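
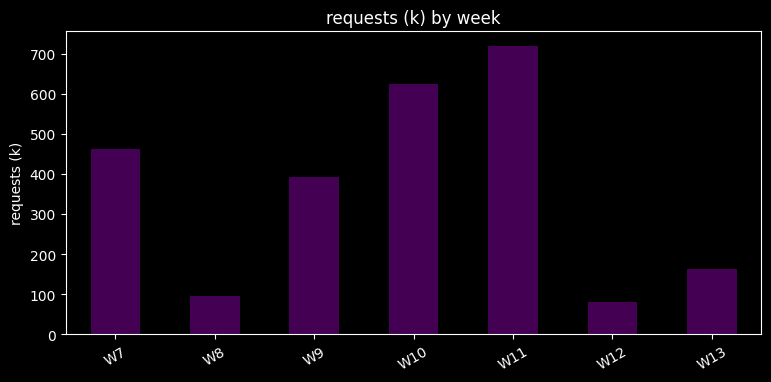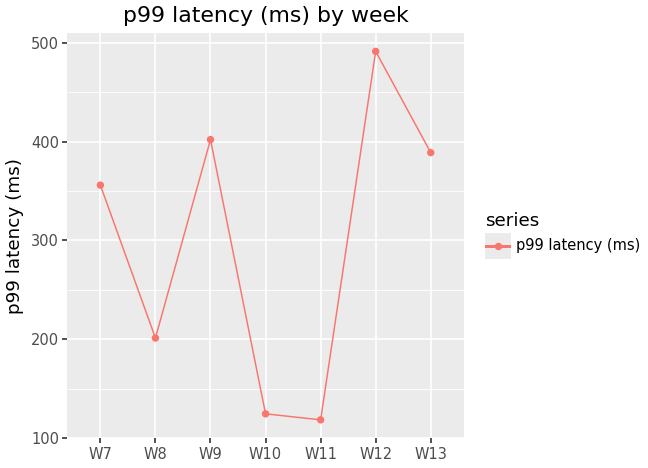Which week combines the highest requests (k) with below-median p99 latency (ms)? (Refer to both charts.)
Chart 2 median p99 latency (ms) ≈ 350; below-median weeks: W8, W10, W11. Among those, W11 has the highest requests (k) (≈ 700).

W11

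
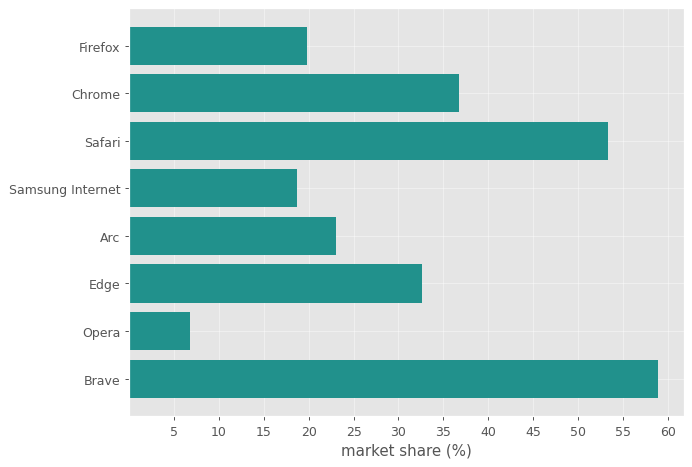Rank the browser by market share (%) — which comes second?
Safari

Top 3: Brave ≈ 60, Safari ≈ 55, Chrome ≈ 35.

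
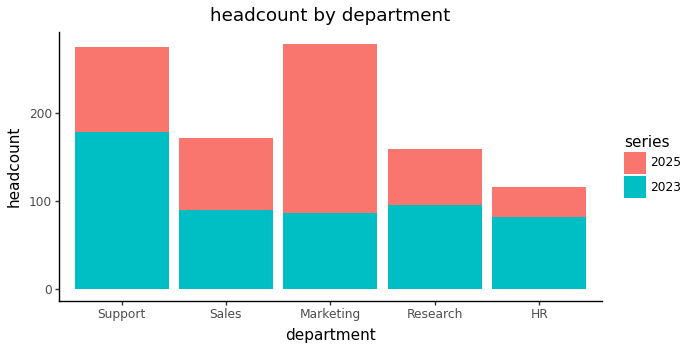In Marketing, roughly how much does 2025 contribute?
≈ 200

2025 top ≈ 275, bottom ≈ 75; segment ≈ 200.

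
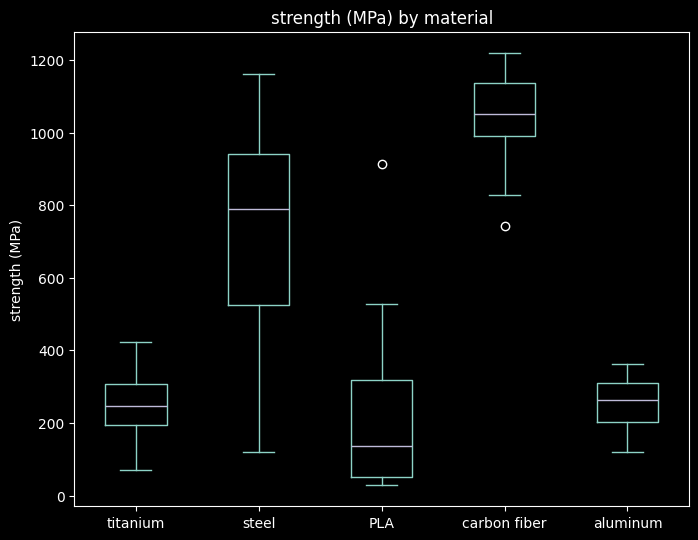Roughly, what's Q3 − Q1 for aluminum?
Q3 ≈ 300, Q1 ≈ 200; IQR ≈ 100.

≈ 100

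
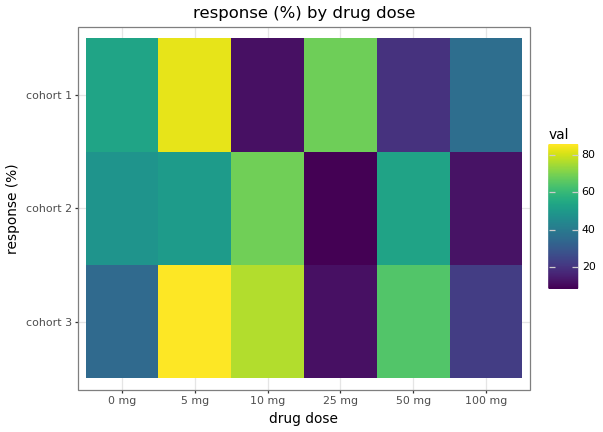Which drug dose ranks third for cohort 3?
50 mg

Top 4 for cohort 3: 5 mg ≈ 90, 10 mg ≈ 80, 50 mg ≈ 60, 0 mg ≈ 30.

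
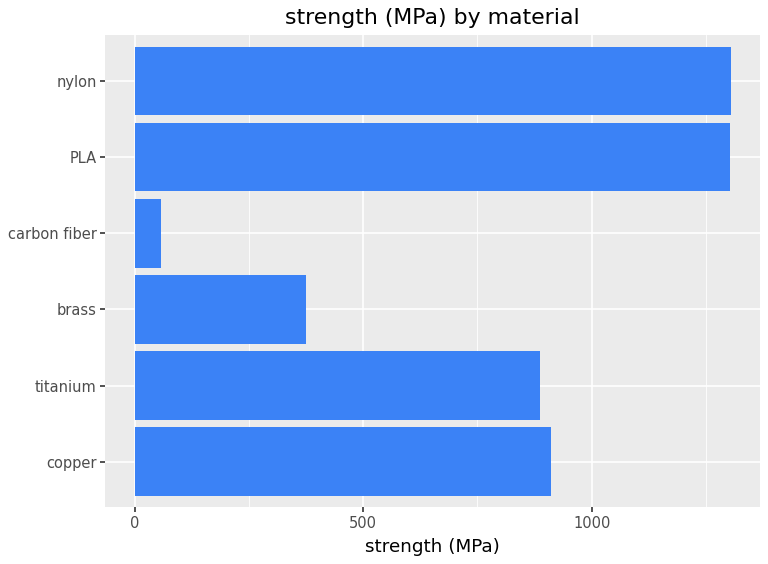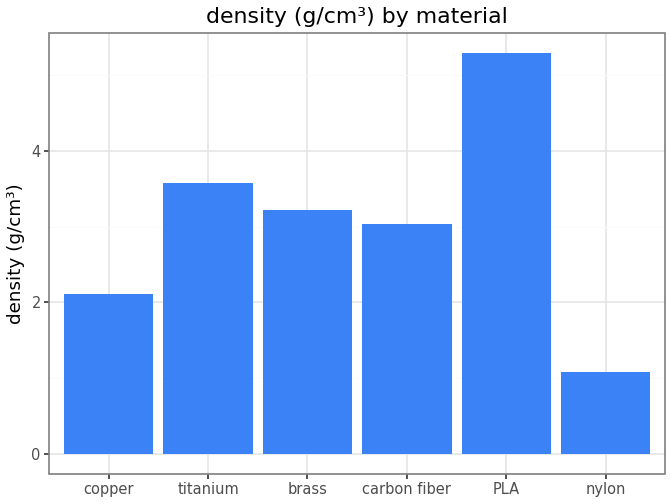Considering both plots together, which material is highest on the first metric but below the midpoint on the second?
Chart 2 median density (g/cm³) ≈ 3; below-median materials: copper, carbon fiber, nylon. Among those, nylon has the highest strength (MPa) (≈ 1400).

nylon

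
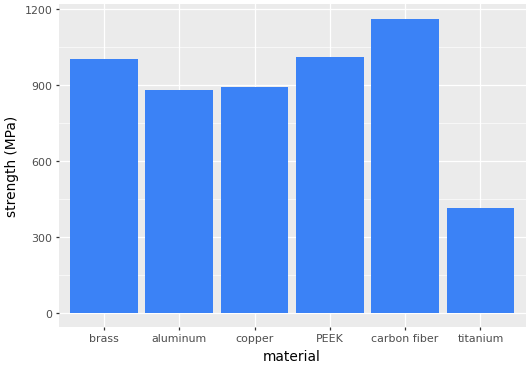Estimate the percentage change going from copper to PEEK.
≈ +11.1%

copper ≈ 900, PEEK ≈ 1000; (1000 − 900) / 900 ≈ +11.1%.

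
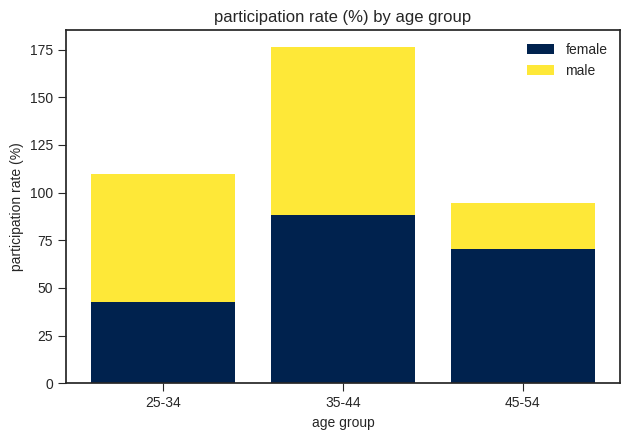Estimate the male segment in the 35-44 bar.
male top ≈ 180, bottom ≈ 80; segment ≈ 100.

≈ 100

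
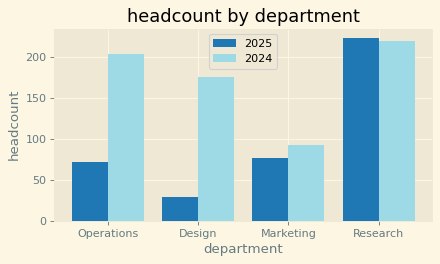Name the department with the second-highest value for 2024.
Top 3 for 2024: Research ≈ 220, Operations ≈ 200, Design ≈ 180.

Operations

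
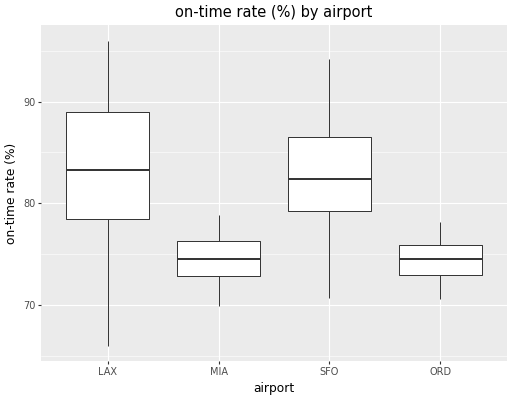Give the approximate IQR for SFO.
≈ 8

Q3 ≈ 87, Q1 ≈ 79; IQR ≈ 8.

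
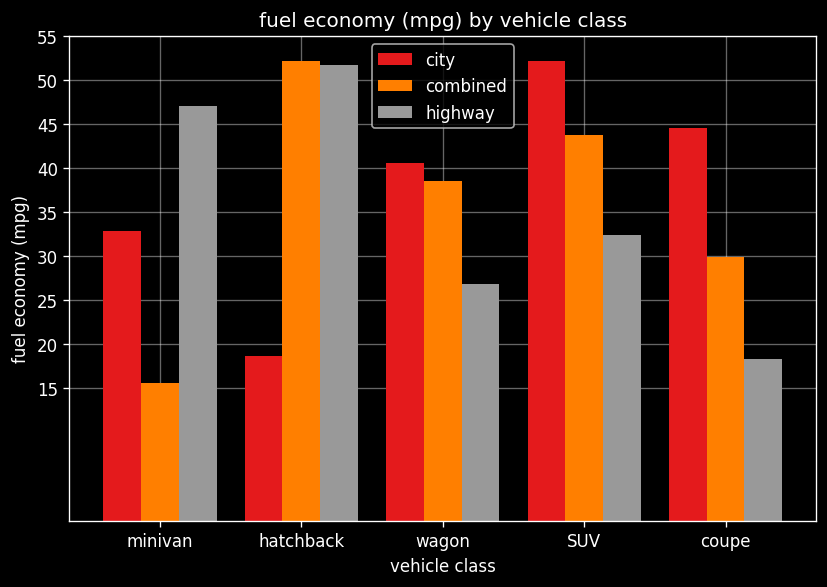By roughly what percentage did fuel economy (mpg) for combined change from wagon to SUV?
≈ +12.5%

wagon ≈ 40, SUV ≈ 45; (45 − 40) / 40 ≈ +12.5%.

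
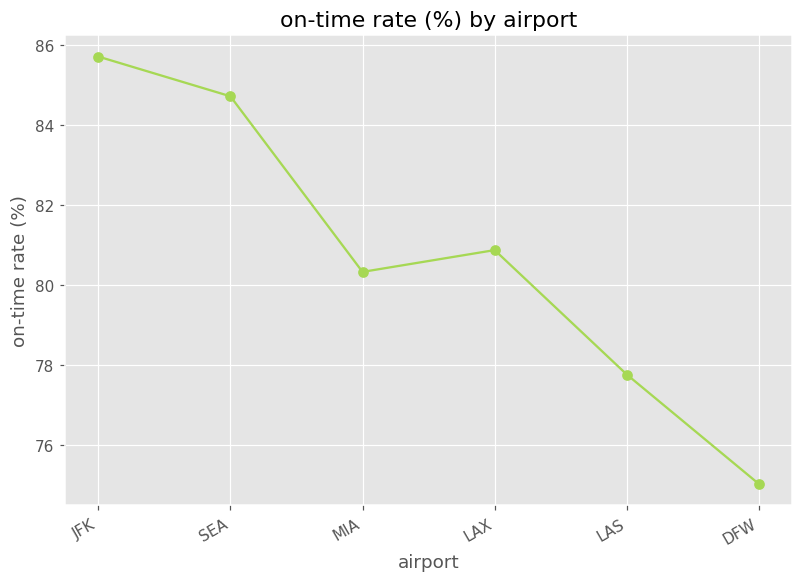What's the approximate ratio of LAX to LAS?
LAX ≈ 81, LAS ≈ 78; 81/78 ≈ 1.04.

≈ 1.04×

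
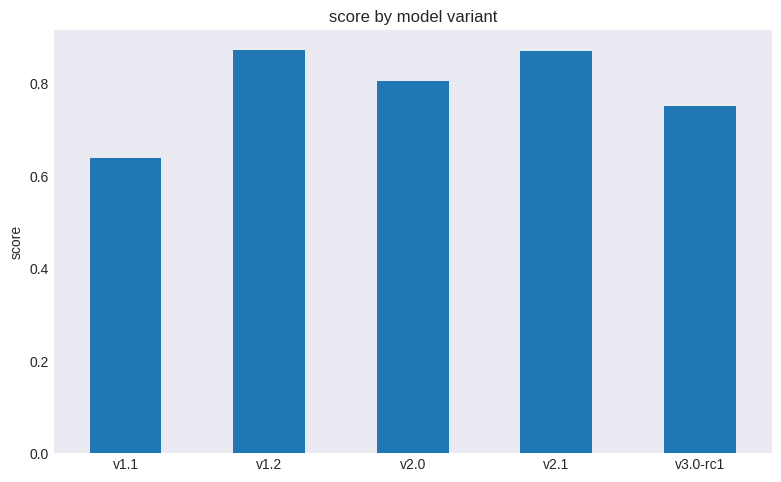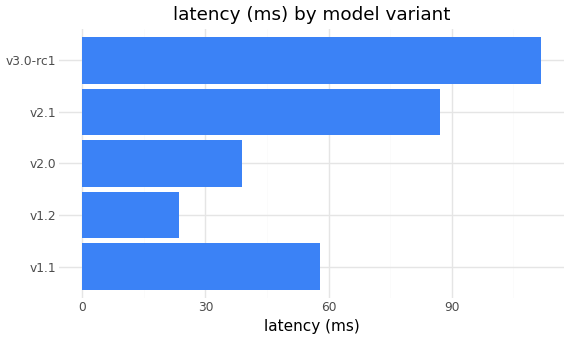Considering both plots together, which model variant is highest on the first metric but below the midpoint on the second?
Chart 2 median latency (ms) ≈ 60; below-median model variants: v1.2, v2.0. Among those, v1.2 has the highest score (≈ 0.9).

v1.2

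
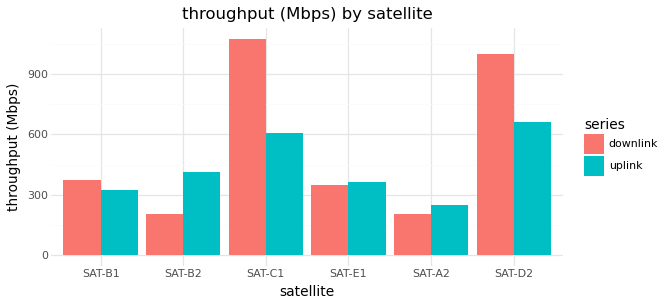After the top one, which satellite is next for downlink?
Top 3 for downlink: SAT-C1 ≈ 1100, SAT-D2 ≈ 1000, SAT-B1 ≈ 400.

SAT-D2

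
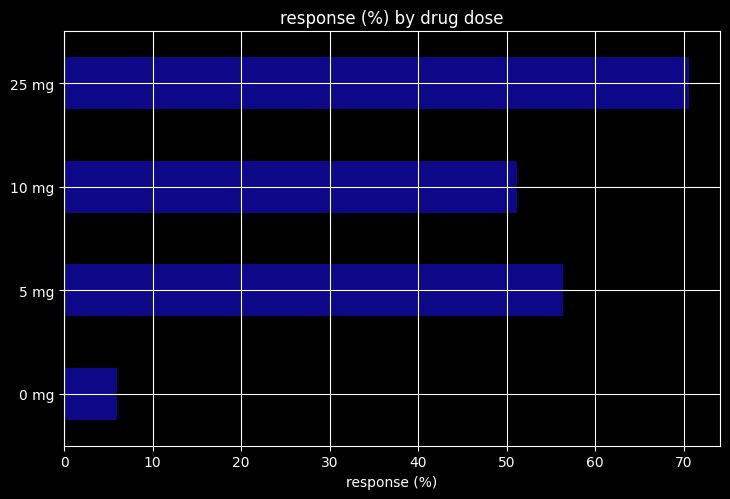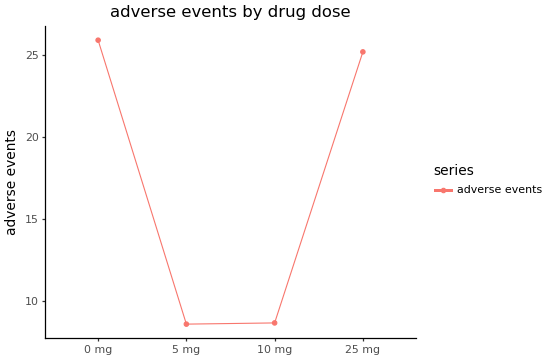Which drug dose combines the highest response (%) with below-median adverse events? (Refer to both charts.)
5 mg

Chart 2 median adverse events ≈ 15; below-median drug doses: 5 mg, 10 mg. Among those, 5 mg has the highest response (%) (≈ 60).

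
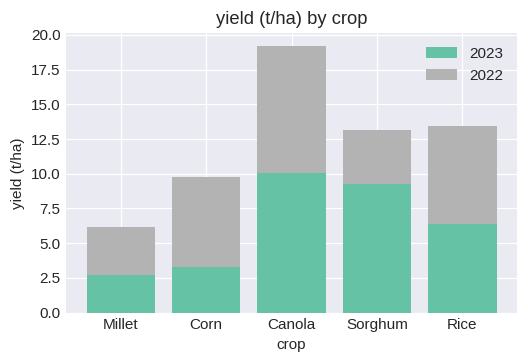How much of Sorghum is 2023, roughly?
≈ 10

2023 top ≈ 10, bottom ≈ 0; segment ≈ 10.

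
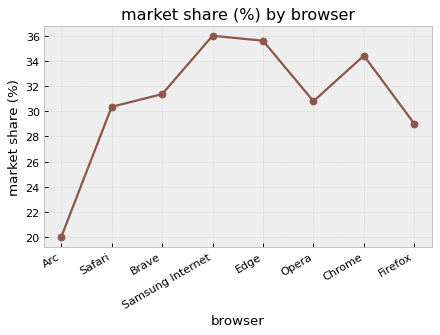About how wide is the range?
Max Samsung Internet ≈ 36, min Arc ≈ 20; range ≈ 16.

≈ 16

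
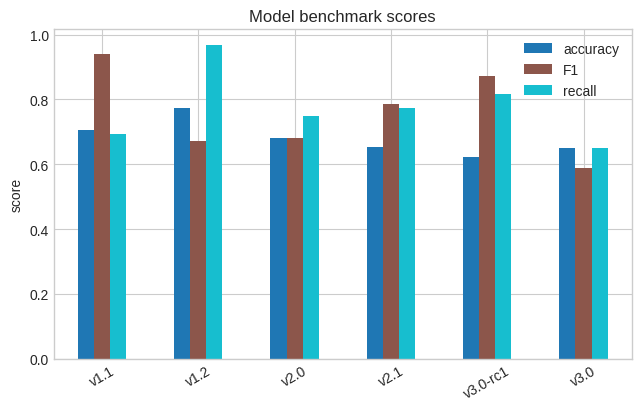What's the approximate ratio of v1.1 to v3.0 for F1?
v1.1 ≈ 0.9, v3.0 ≈ 0.6; 0.9/0.6 ≈ 1.5.

≈ 1.5×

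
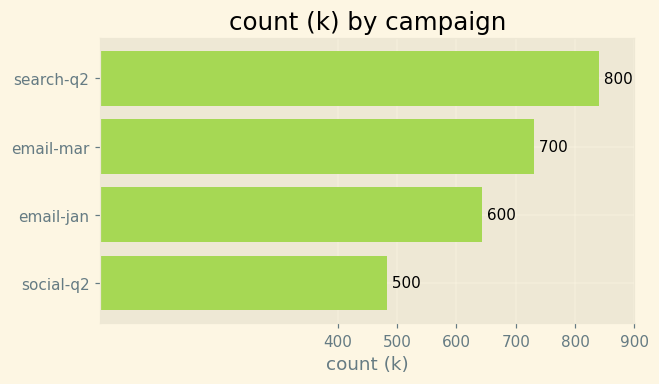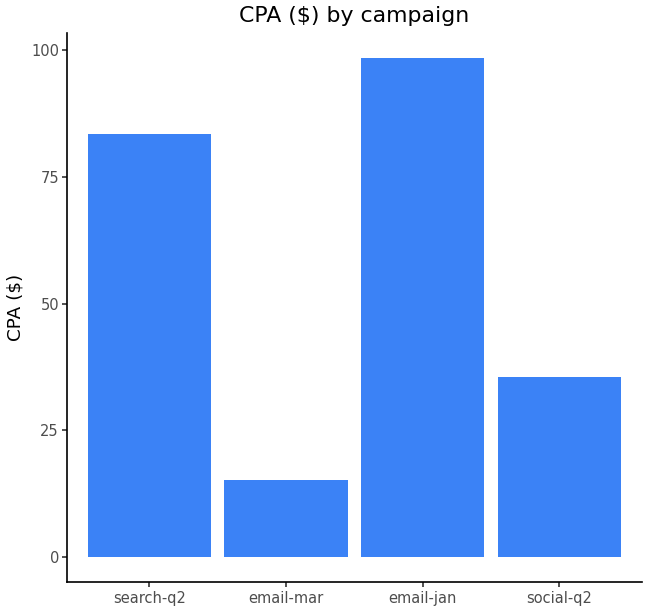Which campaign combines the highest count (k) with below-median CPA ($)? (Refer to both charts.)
email-mar

Chart 2 median CPA ($) ≈ 60; below-median campaigns: email-mar, social-q2. Among those, email-mar has the highest count (k) (≈ 700).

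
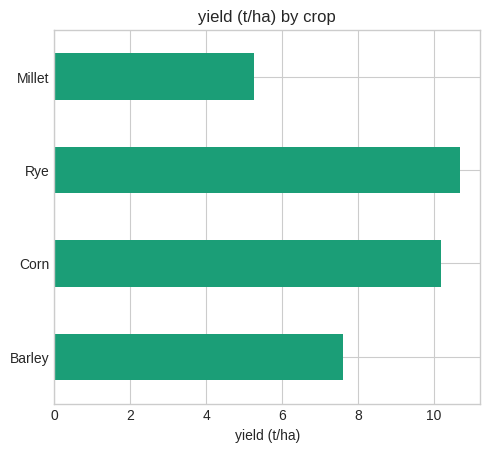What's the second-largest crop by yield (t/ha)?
Top 3: Rye ≈ 11, Corn ≈ 10, Barley ≈ 8.

Corn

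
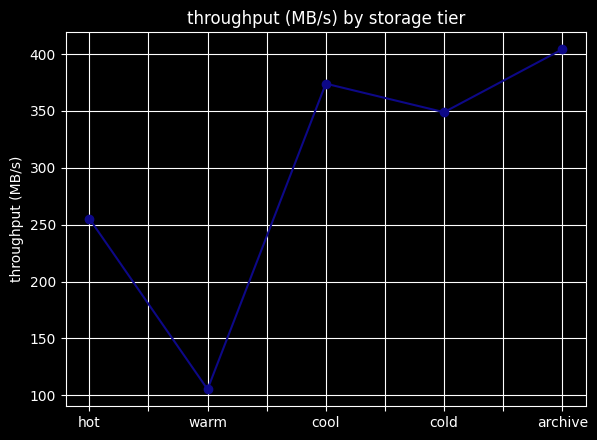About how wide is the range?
Max archive ≈ 400, min warm ≈ 100; range ≈ 300.

≈ 300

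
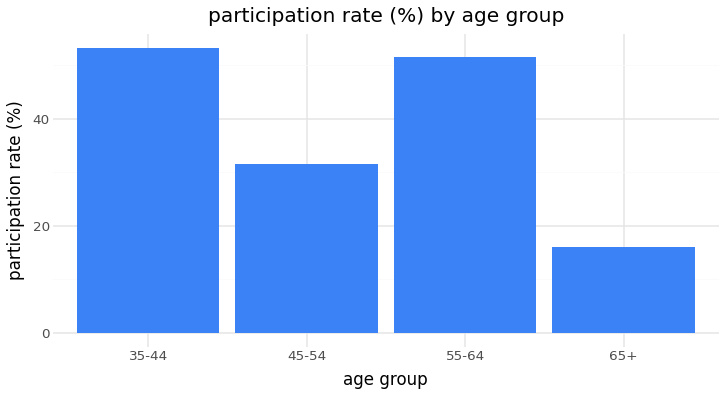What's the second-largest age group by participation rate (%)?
Top 3: 35-44 ≈ 55, 55-64 ≈ 50, 45-54 ≈ 30.

55-64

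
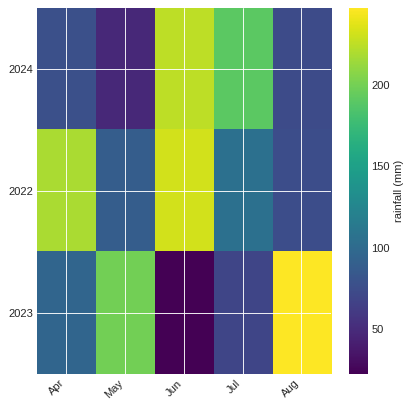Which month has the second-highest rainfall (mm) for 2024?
Jul

Top 3 for 2024: Jun ≈ 220, Jul ≈ 200, Apr ≈ 80.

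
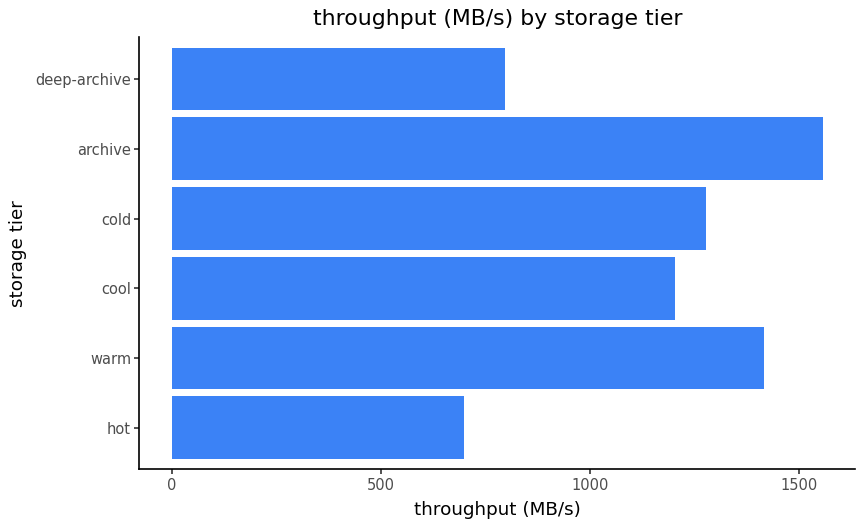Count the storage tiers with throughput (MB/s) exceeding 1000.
Above 1000: warm, cool, cold, archive.

4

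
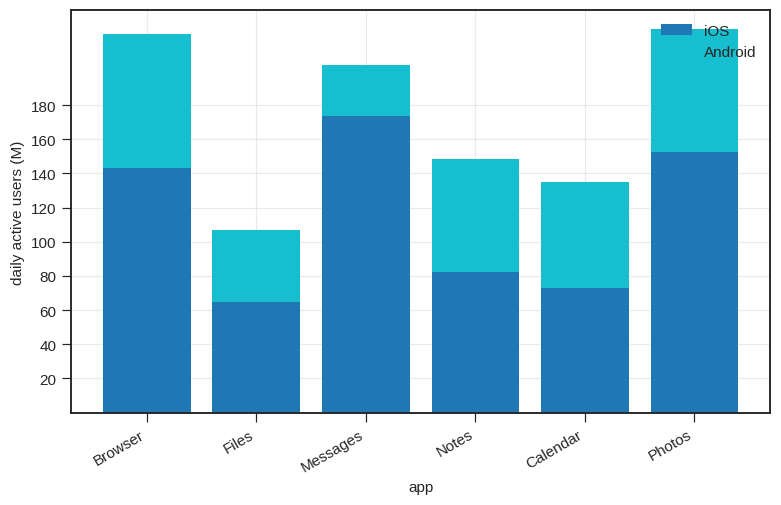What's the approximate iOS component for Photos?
iOS top ≈ 160, bottom ≈ 0; segment ≈ 160.

≈ 160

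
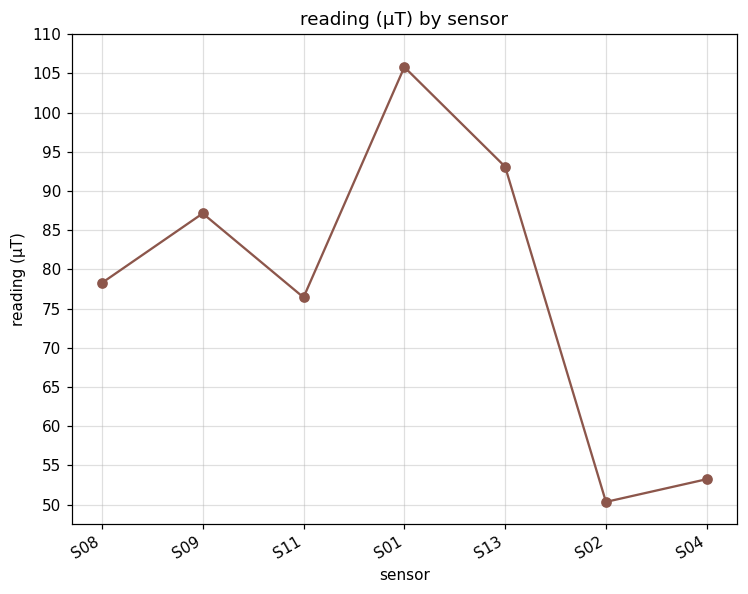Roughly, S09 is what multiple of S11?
≈ 1.13×

S09 ≈ 85, S11 ≈ 75; 85/75 ≈ 1.13.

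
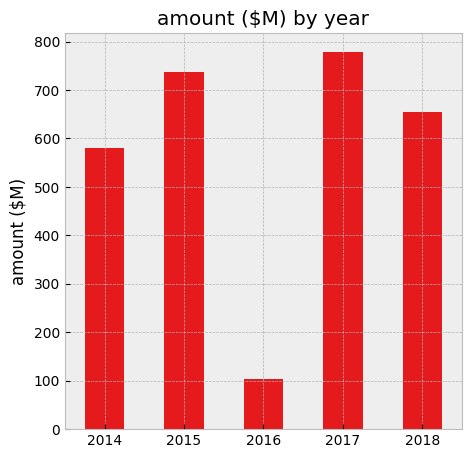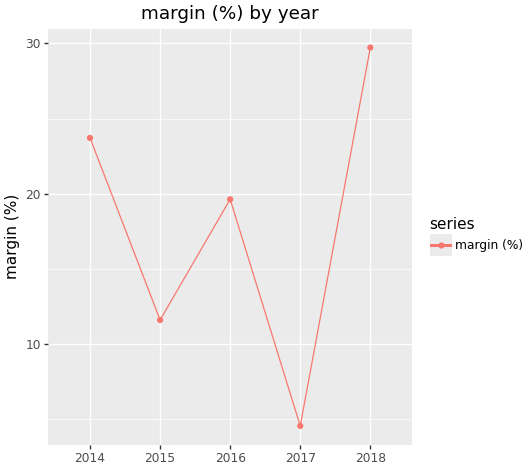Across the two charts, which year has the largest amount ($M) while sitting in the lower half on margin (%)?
Chart 2 median margin (%) ≈ 20; below-median years: 2015, 2017. Among those, 2017 has the highest amount ($M) (≈ 800).

2017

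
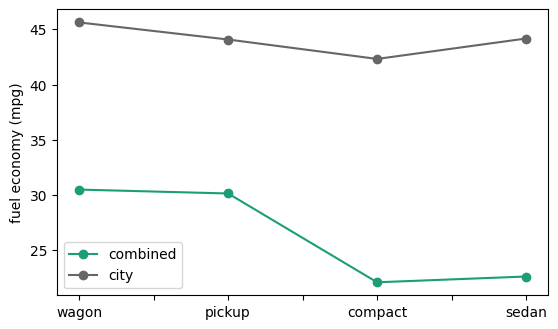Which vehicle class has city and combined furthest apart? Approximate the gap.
sedan, ≈ 22 mpg

sedan: city ≈ 44, combined ≈ 22 → gap ≈ 22. Next-largest (compact) is only ≈ 20.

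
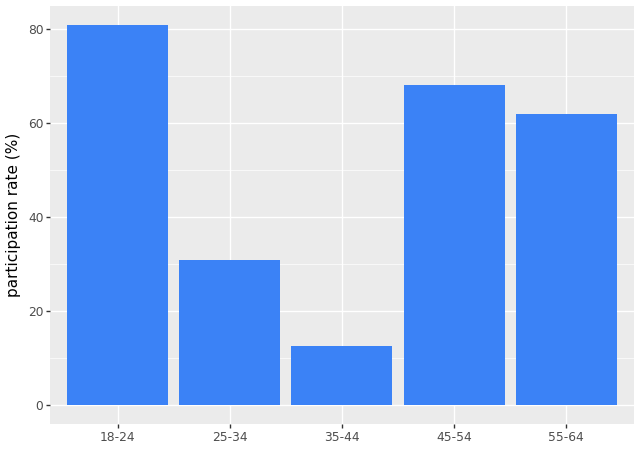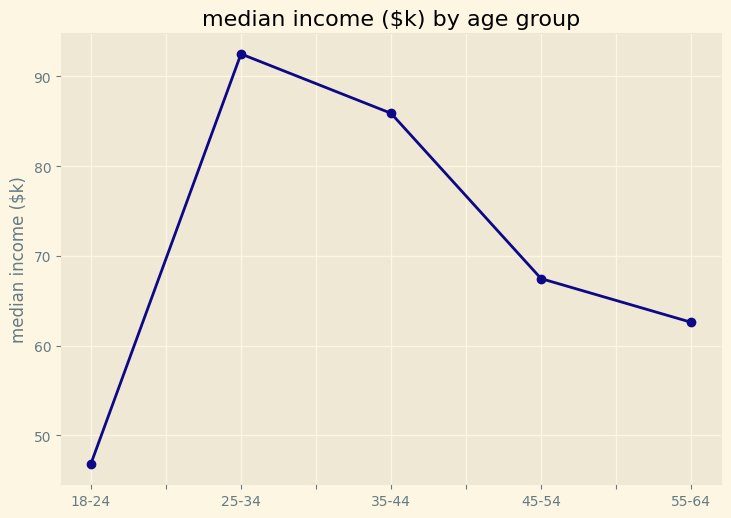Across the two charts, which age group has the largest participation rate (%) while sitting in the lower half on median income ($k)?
18-24

Chart 2 median median income ($k) ≈ 70; below-median age groups: 18-24, 55-64. Among those, 18-24 has the highest participation rate (%) (≈ 80).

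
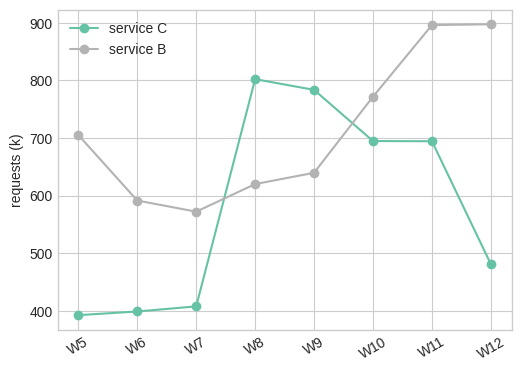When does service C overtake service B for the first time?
W8

W7: service C ≈ 400 vs service B ≈ 550 (not yet); W8: service C ≈ 800 vs service B ≈ 600 (first crossover).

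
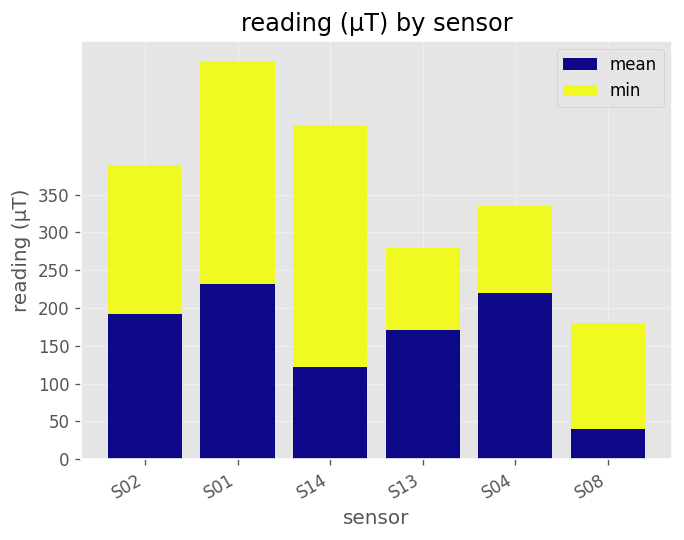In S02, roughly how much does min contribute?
≈ 200

min top ≈ 400, bottom ≈ 200; segment ≈ 200.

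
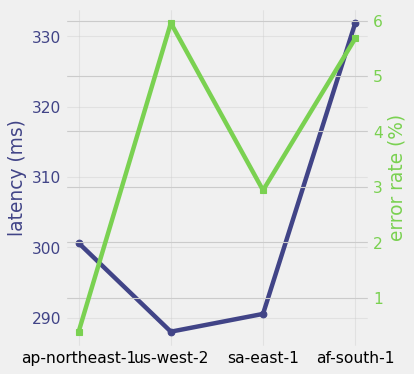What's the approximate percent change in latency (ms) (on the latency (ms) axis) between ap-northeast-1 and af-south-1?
ap-northeast-1 ≈ 300, af-south-1 ≈ 330; (330 − 300) / 300 ≈ +10%.

≈ +10%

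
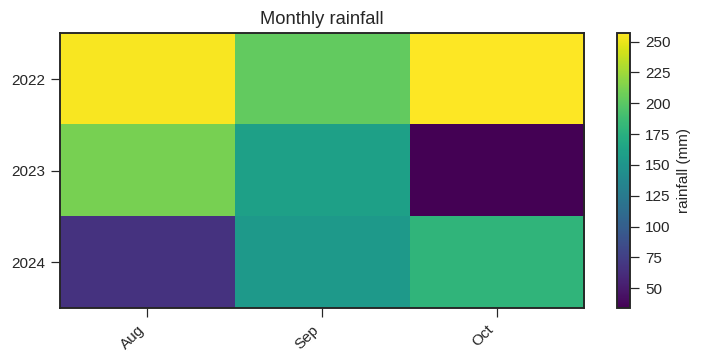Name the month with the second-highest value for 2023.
Sep

Top 3 for 2023: Aug ≈ 220, Sep ≈ 160, Oct ≈ 40.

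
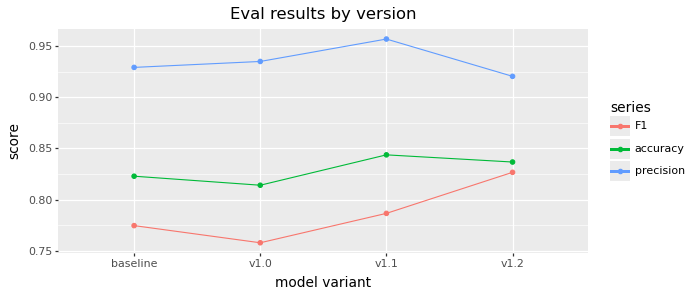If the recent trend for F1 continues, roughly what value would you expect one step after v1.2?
≈ 0.85

Last three: 0.76, 0.78, 0.82 → slope ≈ 0.03/step → next ≈ 0.85.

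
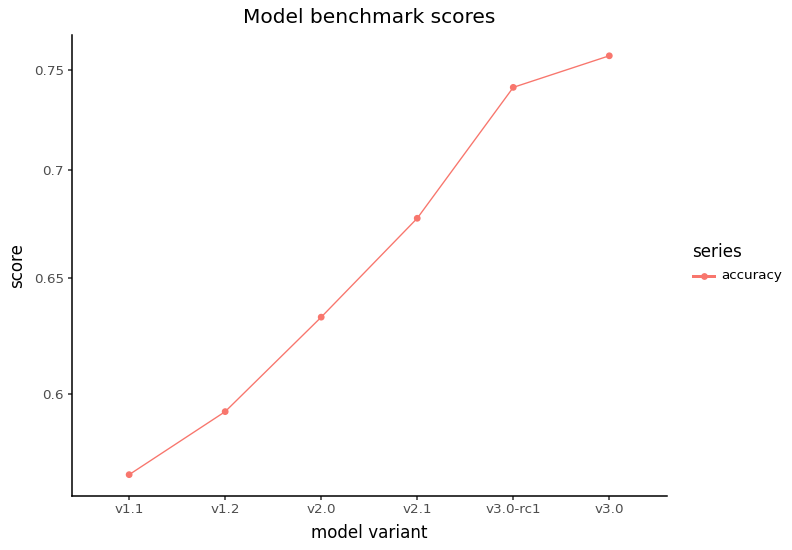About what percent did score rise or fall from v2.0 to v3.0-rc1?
v2.0 ≈ 0.64, v3.0-rc1 ≈ 0.74; (0.74 − 0.64) / 0.64 ≈ +15.6%.

≈ +15.6%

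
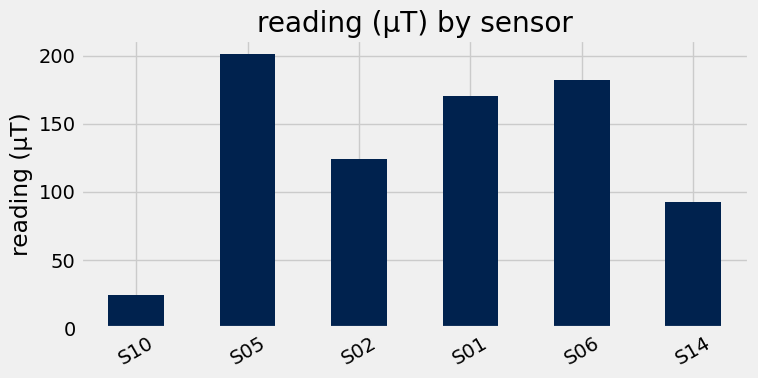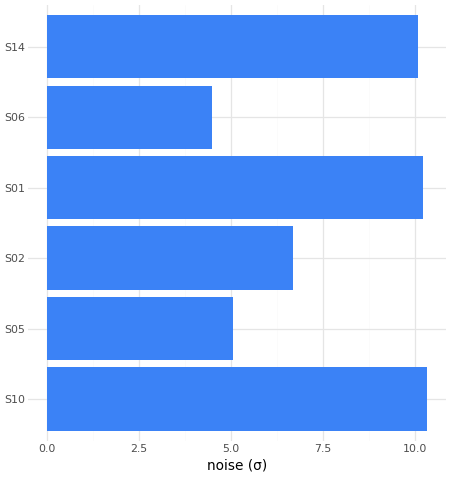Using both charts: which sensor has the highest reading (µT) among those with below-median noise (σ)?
Chart 2 median noise (σ) ≈ 8; below-median sensors: S05, S02, S06. Among those, S05 has the highest reading (µT) (≈ 200).

S05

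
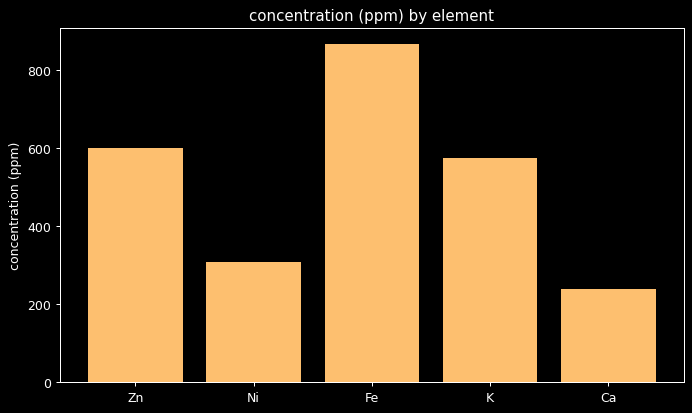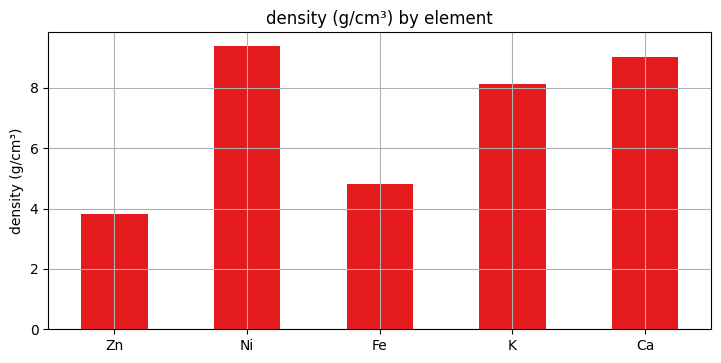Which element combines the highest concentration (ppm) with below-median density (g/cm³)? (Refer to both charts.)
Chart 2 median density (g/cm³) ≈ 8; below-median elements: Zn, Fe. Among those, Fe has the highest concentration (ppm) (≈ 900).

Fe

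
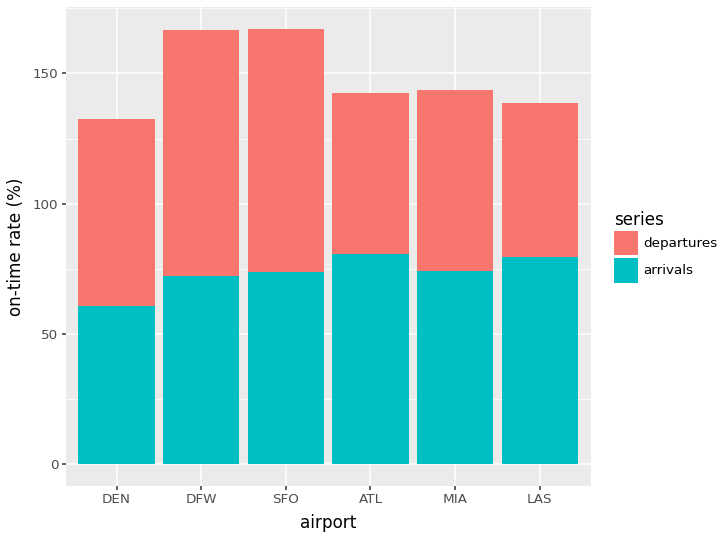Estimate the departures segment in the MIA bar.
departures top ≈ 140, bottom ≈ 80; segment ≈ 60.

≈ 60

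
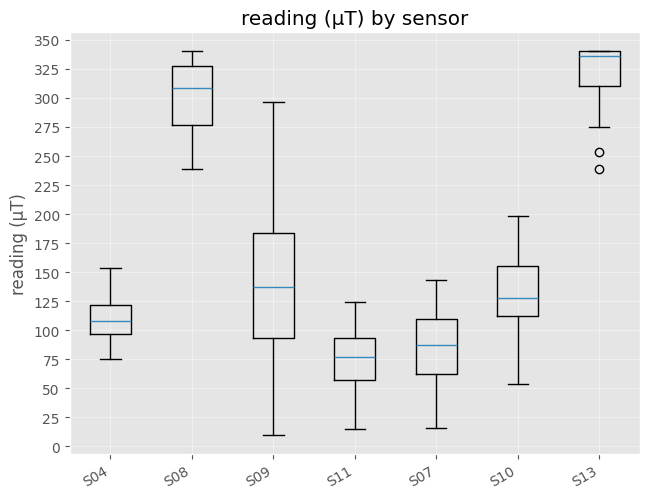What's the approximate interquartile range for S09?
Q3 ≈ 175, Q1 ≈ 100; IQR ≈ 75.

≈ 75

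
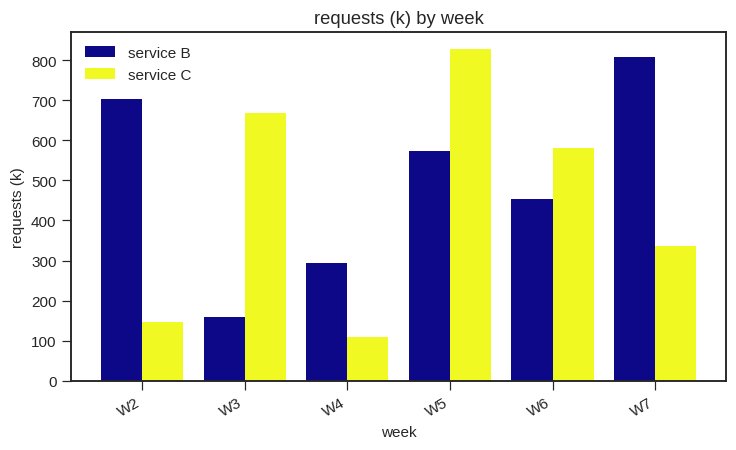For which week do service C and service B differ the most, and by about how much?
W2, ≈ 600 k

W2: service C ≈ 100, service B ≈ 700 → gap ≈ 600. Next-largest (W3) is only ≈ 500.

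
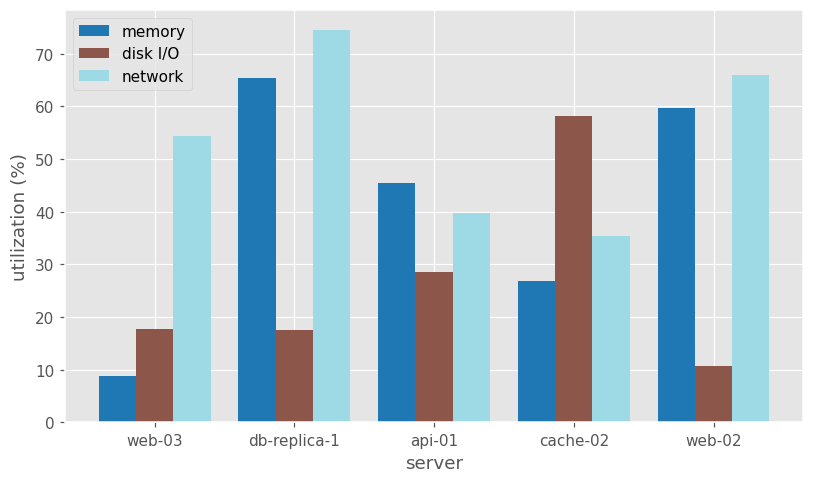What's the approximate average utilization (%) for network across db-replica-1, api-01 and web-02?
(70 + 40 + 70) / 3 ≈ 60.

≈ 60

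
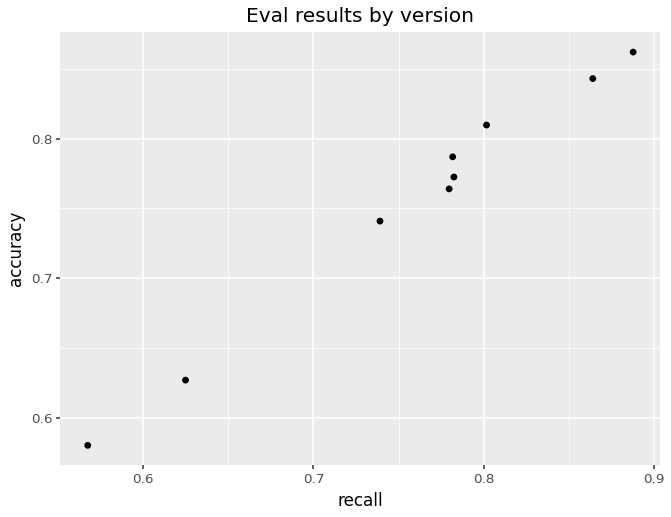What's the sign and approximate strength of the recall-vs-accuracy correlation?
positive, strong

Points are positively correlated; strong (|r| ≈ 1.0).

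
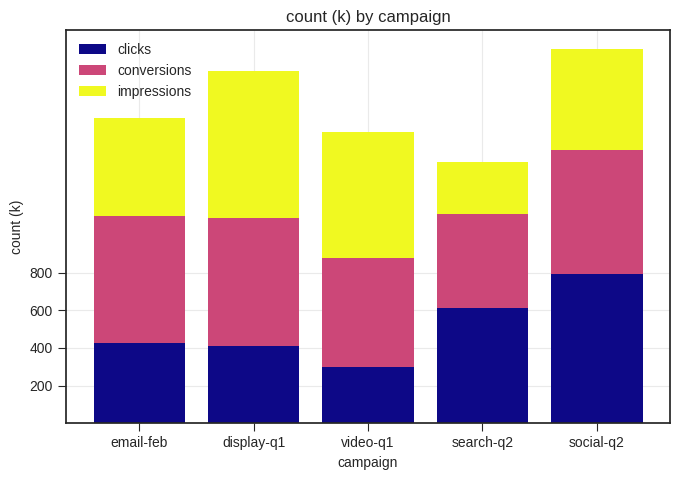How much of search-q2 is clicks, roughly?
≈ 600

clicks top ≈ 600, bottom ≈ 0; segment ≈ 600.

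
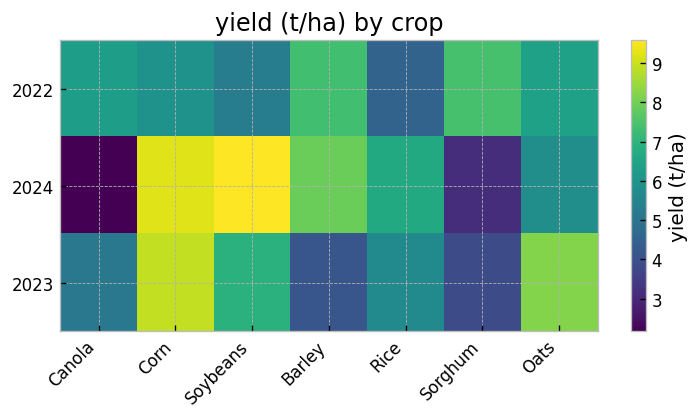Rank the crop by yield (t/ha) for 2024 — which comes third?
Barley

Top 4 for 2024: Soybeans ≈ 10, Corn ≈ 9, Barley ≈ 8, Rice ≈ 7.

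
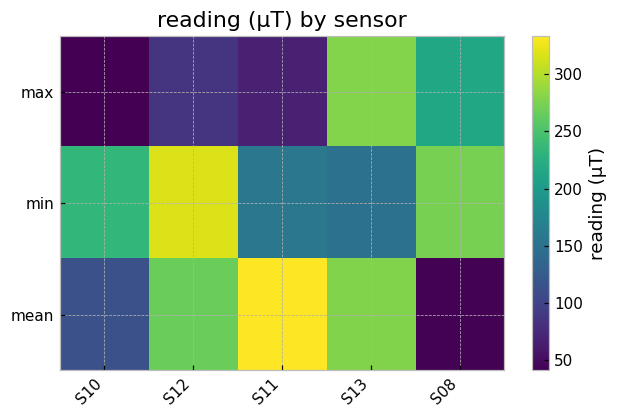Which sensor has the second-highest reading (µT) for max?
Top 3 for max: S13 ≈ 275, S08 ≈ 225, S12 ≈ 75.

S08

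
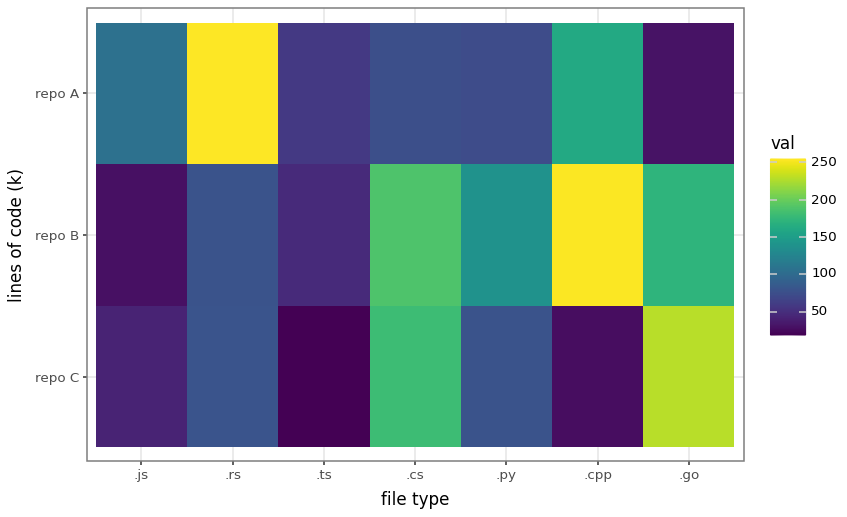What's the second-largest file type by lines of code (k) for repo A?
Top 3 for repo A: .rs ≈ 260, .cpp ≈ 160, .js ≈ 100.

.cpp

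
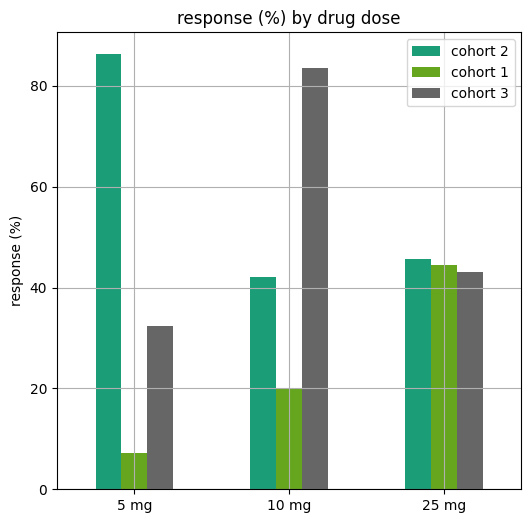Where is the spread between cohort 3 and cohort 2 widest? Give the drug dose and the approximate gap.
5 mg: cohort 3 ≈ 30, cohort 2 ≈ 90 → gap ≈ 60. Next-largest (10 mg) is only ≈ 40.

5 mg, ≈ 60 %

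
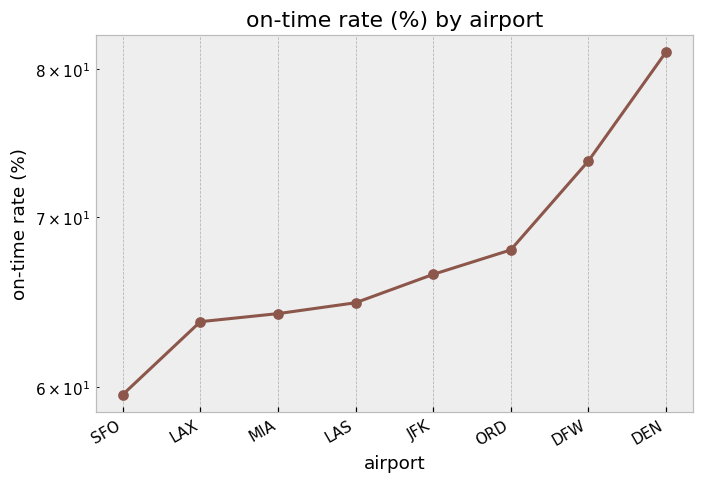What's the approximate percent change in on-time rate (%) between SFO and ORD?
≈ +13.3%

SFO ≈ 60, ORD ≈ 68; (68 − 60) / 60 ≈ +13.3%.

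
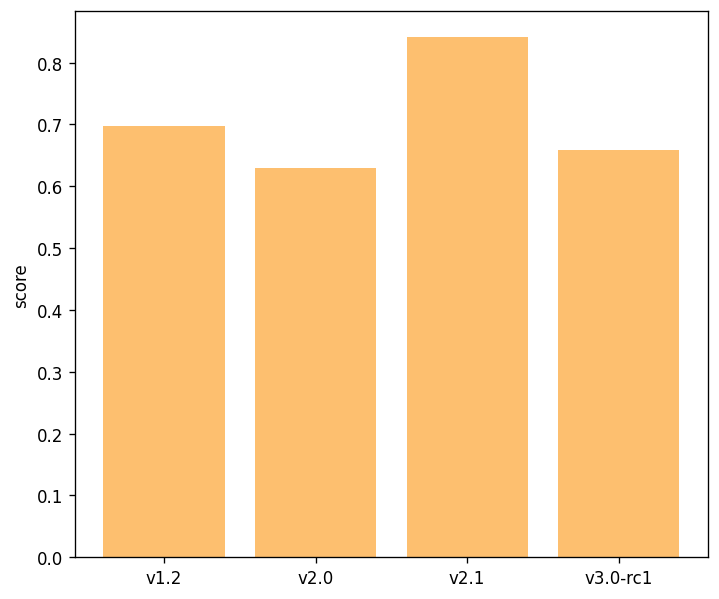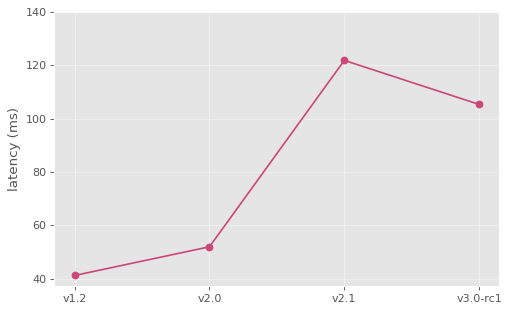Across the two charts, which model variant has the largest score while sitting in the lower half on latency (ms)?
Chart 2 median latency (ms) ≈ 80; below-median model variants: v1.2, v2.0. Among those, v1.2 has the highest score (≈ 0.7).

v1.2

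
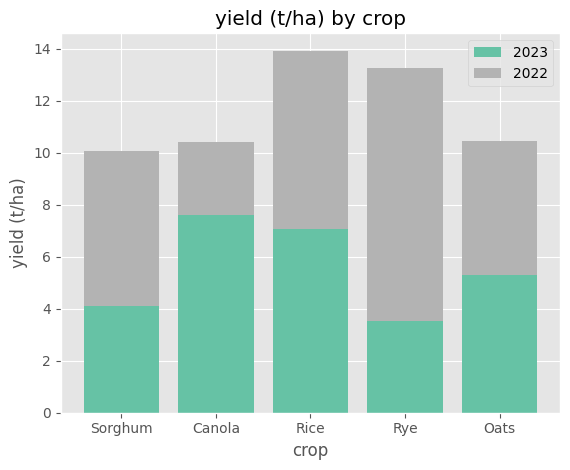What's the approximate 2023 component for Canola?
≈ 8

2023 top ≈ 8, bottom ≈ 0; segment ≈ 8.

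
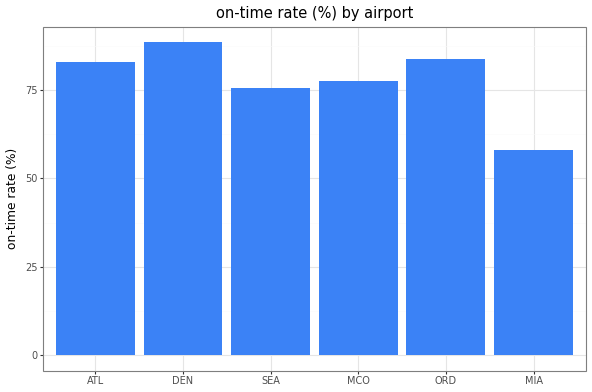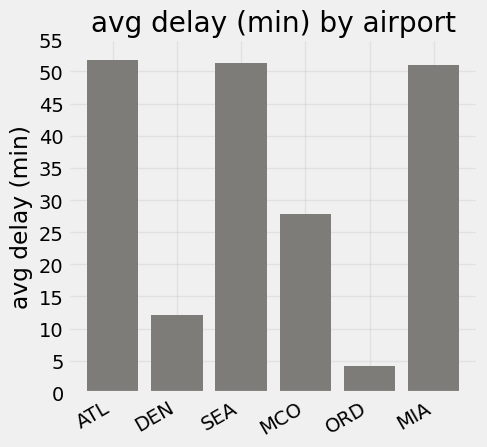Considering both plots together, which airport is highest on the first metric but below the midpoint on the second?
DEN

Chart 2 median avg delay (min) ≈ 40; below-median airports: DEN, MCO, ORD. Among those, DEN has the highest on-time rate (%) (≈ 90).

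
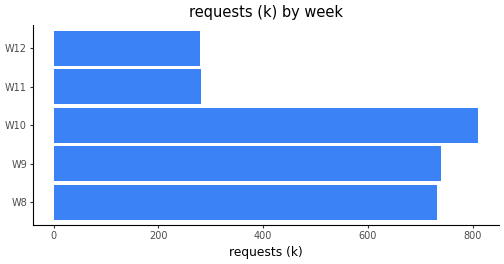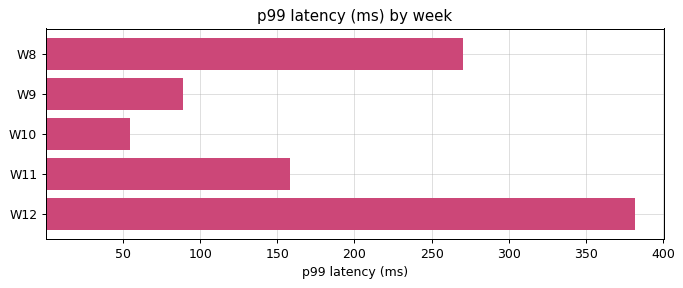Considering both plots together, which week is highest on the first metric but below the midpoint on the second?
W10

Chart 2 median p99 latency (ms) ≈ 150; below-median weeks: W9, W10. Among those, W10 has the highest requests (k) (≈ 800).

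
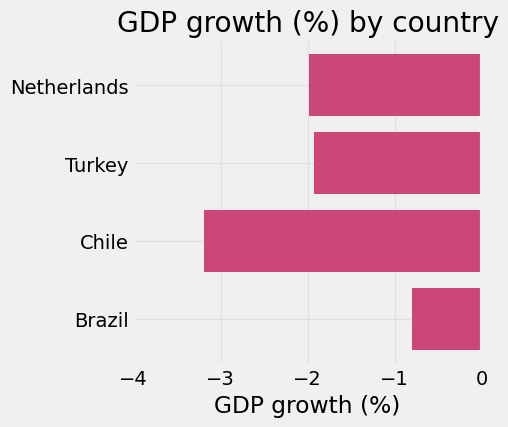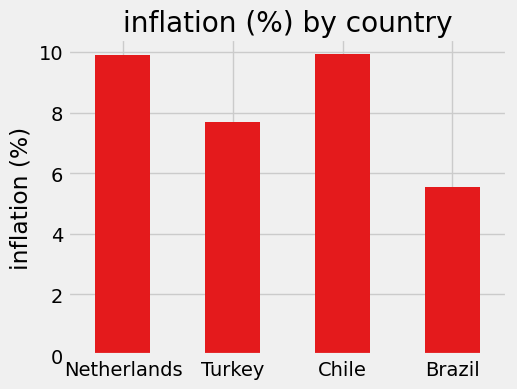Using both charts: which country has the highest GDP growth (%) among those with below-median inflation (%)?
Chart 2 median inflation (%) ≈ 9; below-median countries: Turkey, Brazil. Among those, Brazil has the highest GDP growth (%) (≈ -1).

Brazil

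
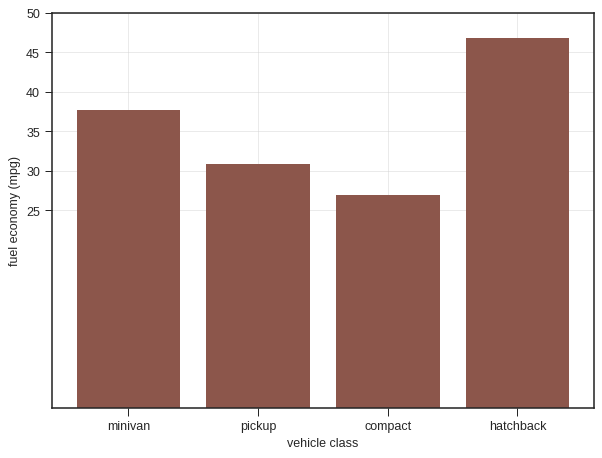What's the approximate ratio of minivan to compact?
minivan ≈ 40, compact ≈ 25; 40/25 ≈ 1.6.

≈ 1.6×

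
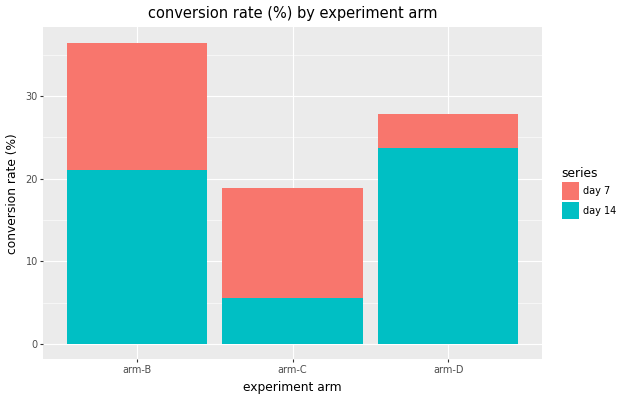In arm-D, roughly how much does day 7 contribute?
≈ 5

day 7 top ≈ 30, bottom ≈ 25; segment ≈ 5.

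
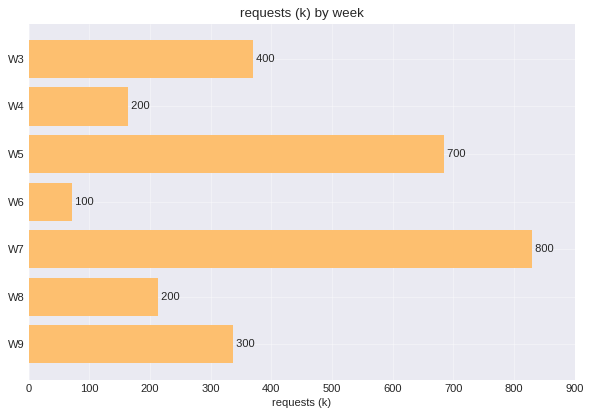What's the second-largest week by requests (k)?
Top 3: W7 ≈ 800, W5 ≈ 700, W3 ≈ 400.

W5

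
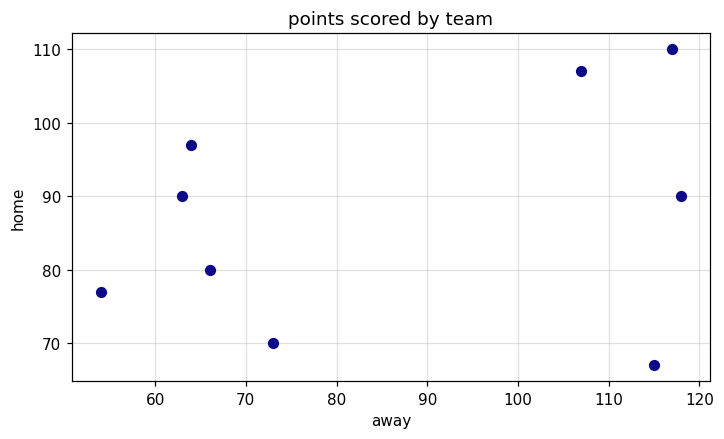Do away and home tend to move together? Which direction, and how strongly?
Points are positively correlated; weak (|r| ≈ 0.3).

positive, weak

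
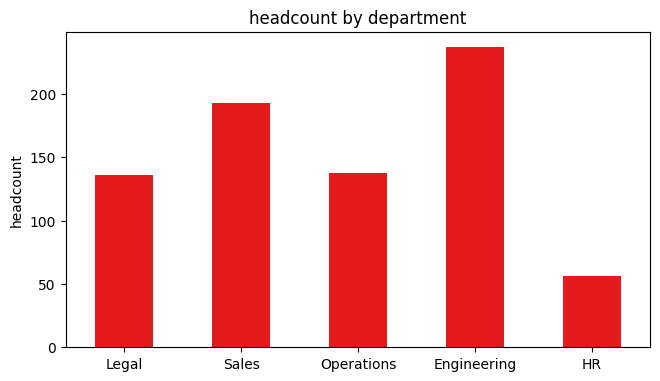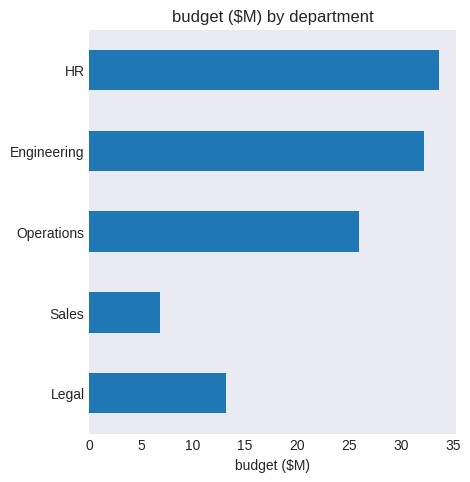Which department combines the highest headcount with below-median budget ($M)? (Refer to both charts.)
Chart 2 median budget ($M) ≈ 25; below-median departments: Legal, Sales. Among those, Sales has the highest headcount (≈ 200).

Sales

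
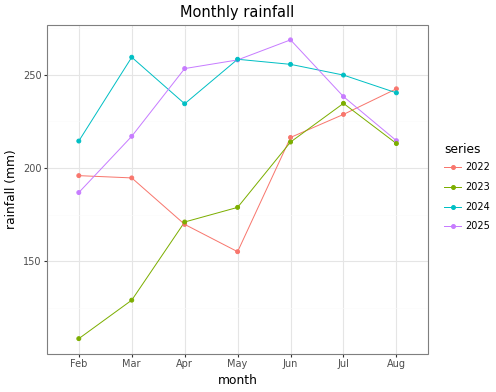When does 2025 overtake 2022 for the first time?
Mar

Feb: 2025 ≈ 180 vs 2022 ≈ 200 (not yet); Mar: 2025 ≈ 220 vs 2022 ≈ 200 (first crossover).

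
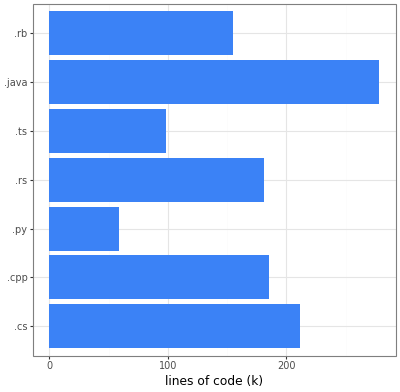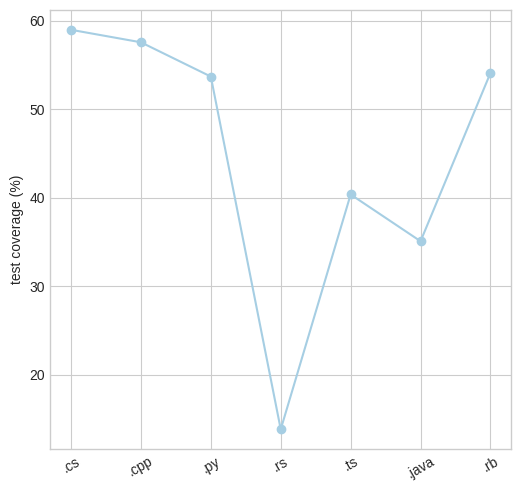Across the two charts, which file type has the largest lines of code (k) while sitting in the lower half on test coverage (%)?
Chart 2 median test coverage (%) ≈ 50; below-median file types: .rs, .ts, .java. Among those, .java has the highest lines of code (k) (≈ 300).

.java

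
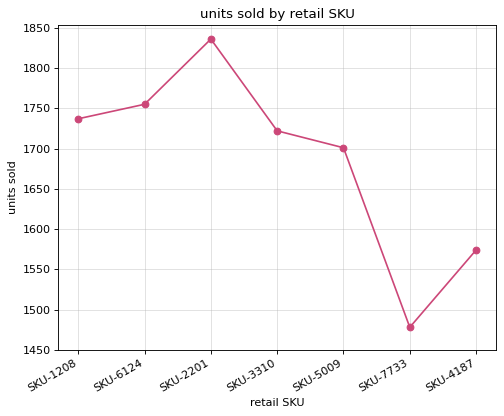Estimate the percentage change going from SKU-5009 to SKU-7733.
SKU-5009 ≈ 1700, SKU-7733 ≈ 1500; (1500 − 1700) / 1700 ≈ -11.8%.

≈ -11.8%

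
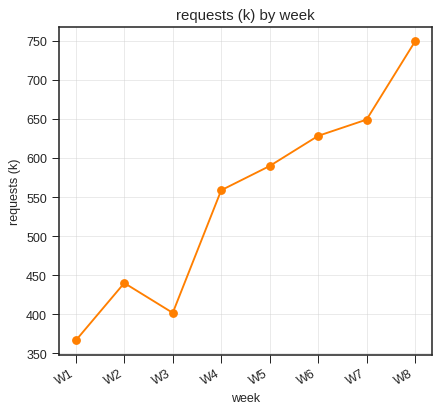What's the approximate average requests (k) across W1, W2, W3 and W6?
(350 + 450 + 400 + 650) / 4 ≈ 462.

≈ 462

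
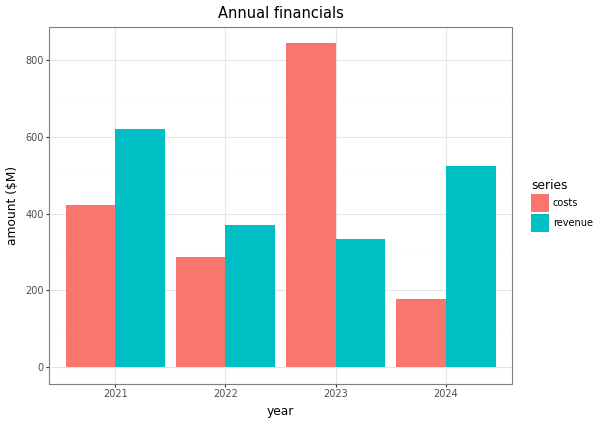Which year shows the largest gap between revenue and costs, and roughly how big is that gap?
2023, ≈ 500 $M

2023: revenue ≈ 300, costs ≈ 800 → gap ≈ 500. Next-largest (2024) is only ≈ 300.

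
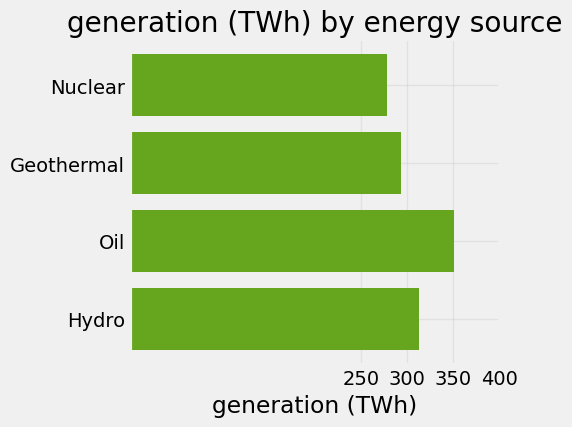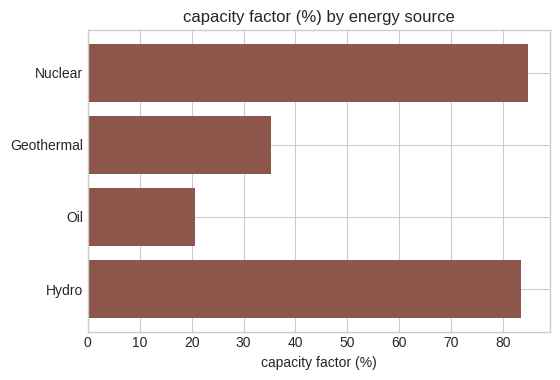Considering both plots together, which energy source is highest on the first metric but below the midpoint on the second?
Oil

Chart 2 median capacity factor (%) ≈ 60; below-median energy sources: Geothermal, Oil. Among those, Oil has the highest generation (TWh) (≈ 350).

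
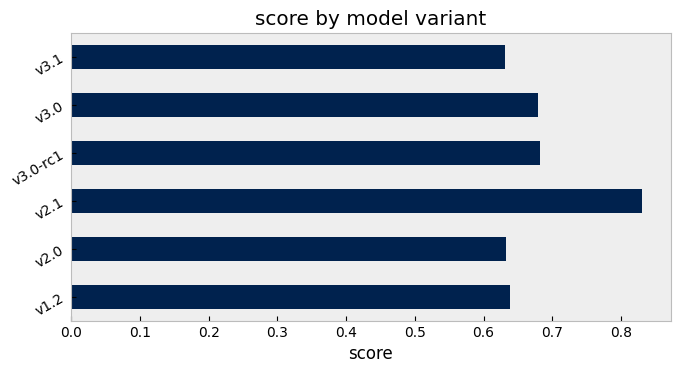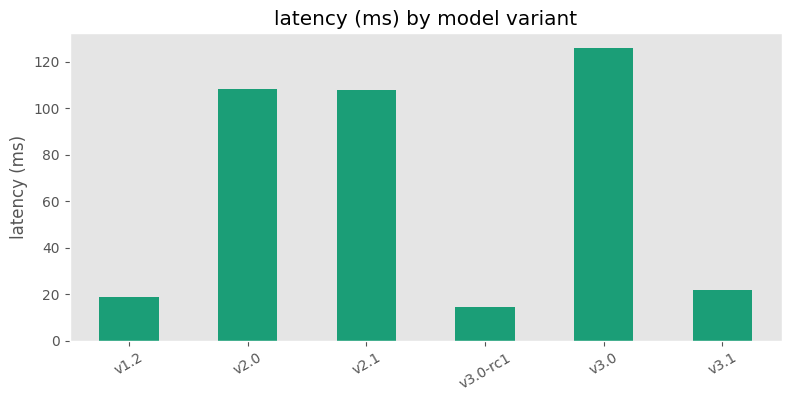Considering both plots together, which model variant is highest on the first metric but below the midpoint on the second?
Chart 2 median latency (ms) ≈ 60; below-median model variants: v1.2, v3.0-rc1, v3.1. Among those, v3.0-rc1 has the highest score (≈ 0.7).

v3.0-rc1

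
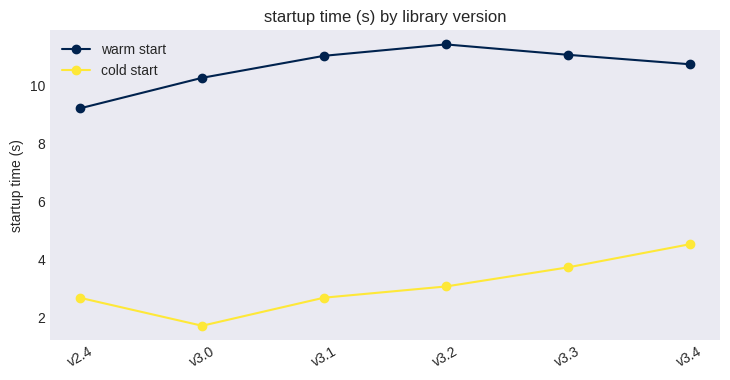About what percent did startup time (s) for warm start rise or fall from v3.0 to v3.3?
≈ +10%

v3.0 ≈ 10, v3.3 ≈ 11; (11 − 10) / 10 ≈ +10%.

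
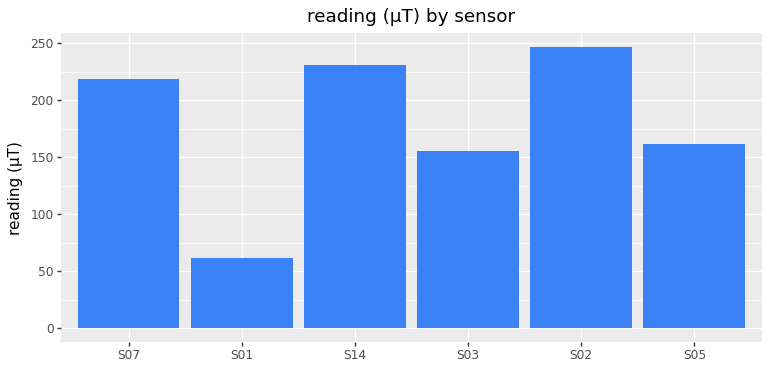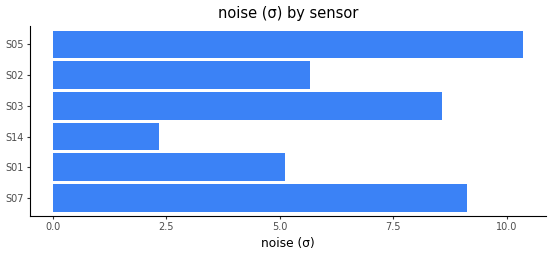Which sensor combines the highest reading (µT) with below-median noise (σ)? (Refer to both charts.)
Chart 2 median noise (σ) ≈ 7; below-median sensors: S01, S14, S02. Among those, S02 has the highest reading (µT) (≈ 250).

S02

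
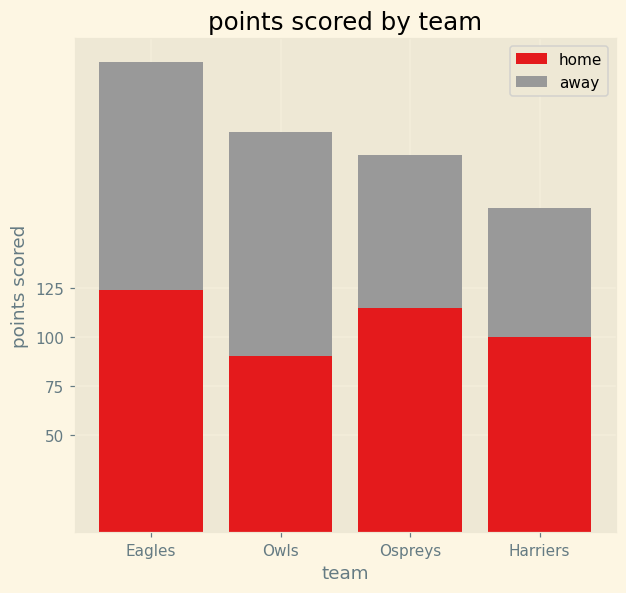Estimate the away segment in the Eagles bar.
≈ 125

away top ≈ 250, bottom ≈ 125; segment ≈ 125.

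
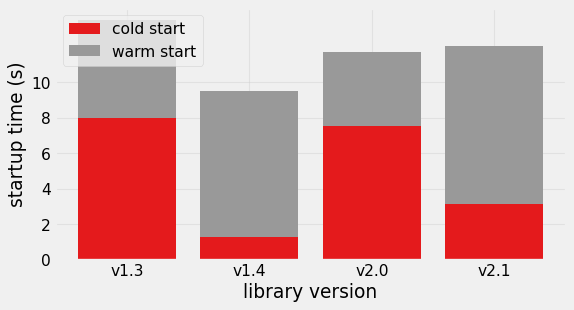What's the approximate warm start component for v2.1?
≈ 8

warm start top ≈ 12, bottom ≈ 4; segment ≈ 8.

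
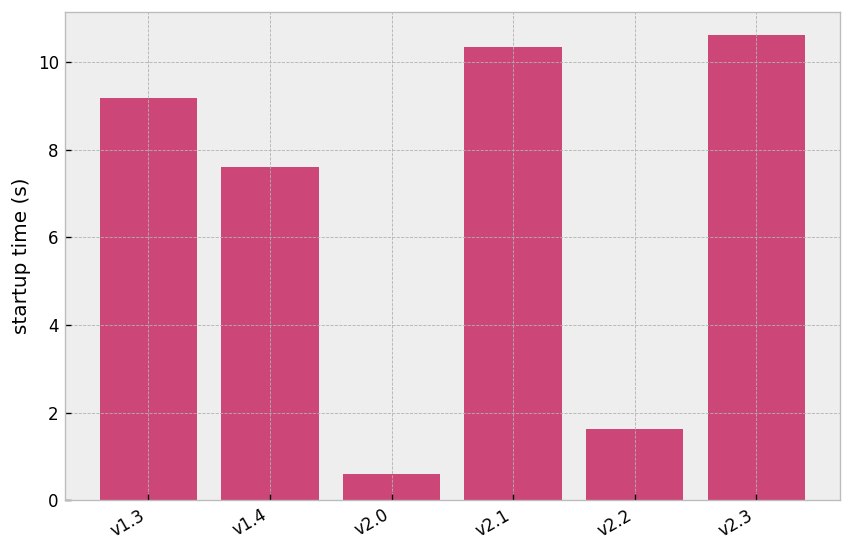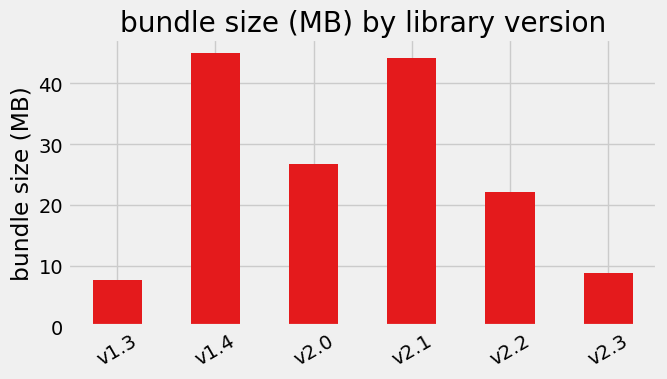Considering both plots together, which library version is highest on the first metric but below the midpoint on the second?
Chart 2 median bundle size (MB) ≈ 25; below-median library versions: v1.3, v2.2, v2.3. Among those, v2.3 has the highest startup time (s) (≈ 11).

v2.3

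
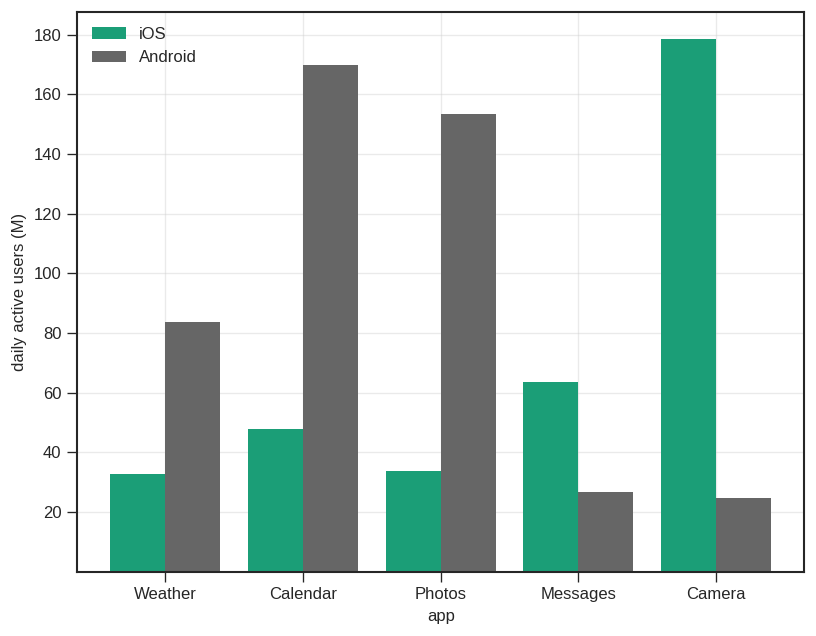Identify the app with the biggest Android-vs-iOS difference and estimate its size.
Camera: Android ≈ 20, iOS ≈ 180 → gap ≈ 160. Next-largest (Calendar) is only ≈ 120.

Camera, ≈ 160 M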